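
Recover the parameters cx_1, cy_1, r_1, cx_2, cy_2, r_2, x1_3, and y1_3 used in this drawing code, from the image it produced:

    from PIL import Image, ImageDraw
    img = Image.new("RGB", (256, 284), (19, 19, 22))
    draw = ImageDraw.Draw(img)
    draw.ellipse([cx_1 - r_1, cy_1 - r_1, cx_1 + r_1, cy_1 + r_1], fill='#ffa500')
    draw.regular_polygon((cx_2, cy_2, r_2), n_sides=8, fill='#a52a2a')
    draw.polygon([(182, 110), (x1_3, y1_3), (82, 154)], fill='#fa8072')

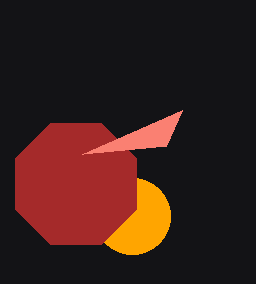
cx_1 = 132; cy_1 = 216; r_1 = 38; cx_2 = 76; cy_2 = 184; r_2 = 66; x1_3 = 166; y1_3 = 146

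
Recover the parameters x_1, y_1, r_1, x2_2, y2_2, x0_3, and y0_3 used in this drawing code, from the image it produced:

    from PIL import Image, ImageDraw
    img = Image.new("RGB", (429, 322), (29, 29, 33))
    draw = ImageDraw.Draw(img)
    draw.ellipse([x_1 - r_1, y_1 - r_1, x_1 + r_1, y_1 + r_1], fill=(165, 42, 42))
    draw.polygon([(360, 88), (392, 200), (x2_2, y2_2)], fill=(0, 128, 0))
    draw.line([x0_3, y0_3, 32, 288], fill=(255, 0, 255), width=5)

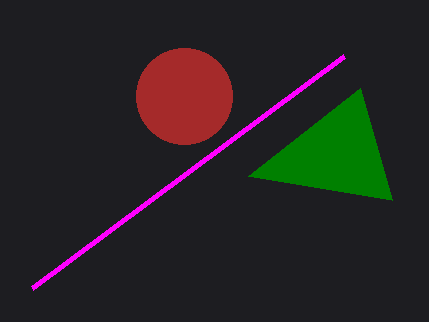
x_1 = 184
y_1 = 96
r_1 = 48
x2_2 = 248
y2_2 = 176
x0_3 = 344
y0_3 = 56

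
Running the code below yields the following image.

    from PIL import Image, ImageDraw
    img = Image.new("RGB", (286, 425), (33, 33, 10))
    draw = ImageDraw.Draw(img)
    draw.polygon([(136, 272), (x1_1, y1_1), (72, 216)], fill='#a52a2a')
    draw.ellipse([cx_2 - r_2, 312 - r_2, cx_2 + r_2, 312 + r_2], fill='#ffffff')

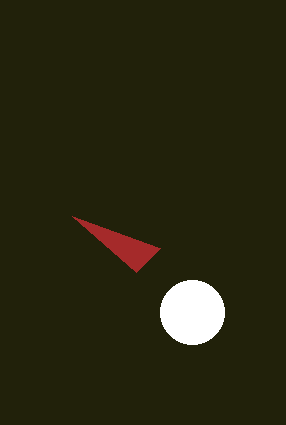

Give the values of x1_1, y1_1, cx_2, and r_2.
x1_1 = 160; y1_1 = 248; cx_2 = 192; r_2 = 32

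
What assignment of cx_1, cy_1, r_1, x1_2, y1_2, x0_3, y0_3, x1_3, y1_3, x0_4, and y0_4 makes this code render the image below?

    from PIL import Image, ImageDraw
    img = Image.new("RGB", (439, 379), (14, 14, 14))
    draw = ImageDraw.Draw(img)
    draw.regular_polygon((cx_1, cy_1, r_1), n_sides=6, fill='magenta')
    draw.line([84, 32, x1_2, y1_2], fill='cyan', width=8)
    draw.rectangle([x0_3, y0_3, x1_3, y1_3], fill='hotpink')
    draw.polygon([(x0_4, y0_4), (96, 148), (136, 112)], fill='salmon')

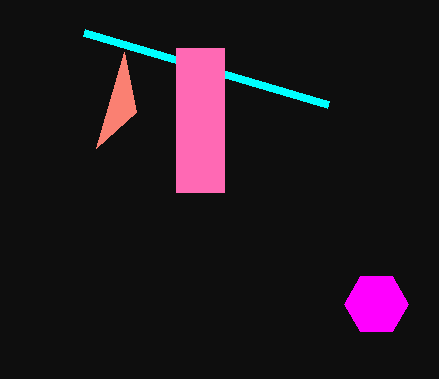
cx_1 = 376, cy_1 = 304, r_1 = 32, x1_2 = 328, y1_2 = 104, x0_3 = 176, y0_3 = 48, x1_3 = 224, y1_3 = 192, x0_4 = 124, y0_4 = 52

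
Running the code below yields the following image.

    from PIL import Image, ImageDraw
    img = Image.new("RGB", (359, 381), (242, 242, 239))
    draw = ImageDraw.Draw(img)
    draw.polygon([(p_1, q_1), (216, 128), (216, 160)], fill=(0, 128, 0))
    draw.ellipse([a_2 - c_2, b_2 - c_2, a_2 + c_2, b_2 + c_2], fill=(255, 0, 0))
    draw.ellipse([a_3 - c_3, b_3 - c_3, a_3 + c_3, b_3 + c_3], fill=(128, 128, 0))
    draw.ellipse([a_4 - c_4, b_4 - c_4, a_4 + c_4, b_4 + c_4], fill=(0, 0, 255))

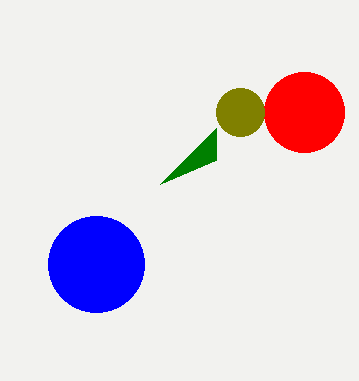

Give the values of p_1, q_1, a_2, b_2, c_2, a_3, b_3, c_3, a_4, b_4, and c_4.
p_1 = 160
q_1 = 184
a_2 = 304
b_2 = 112
c_2 = 40
a_3 = 240
b_3 = 112
c_3 = 24
a_4 = 96
b_4 = 264
c_4 = 48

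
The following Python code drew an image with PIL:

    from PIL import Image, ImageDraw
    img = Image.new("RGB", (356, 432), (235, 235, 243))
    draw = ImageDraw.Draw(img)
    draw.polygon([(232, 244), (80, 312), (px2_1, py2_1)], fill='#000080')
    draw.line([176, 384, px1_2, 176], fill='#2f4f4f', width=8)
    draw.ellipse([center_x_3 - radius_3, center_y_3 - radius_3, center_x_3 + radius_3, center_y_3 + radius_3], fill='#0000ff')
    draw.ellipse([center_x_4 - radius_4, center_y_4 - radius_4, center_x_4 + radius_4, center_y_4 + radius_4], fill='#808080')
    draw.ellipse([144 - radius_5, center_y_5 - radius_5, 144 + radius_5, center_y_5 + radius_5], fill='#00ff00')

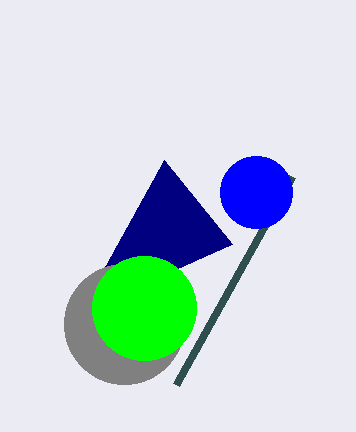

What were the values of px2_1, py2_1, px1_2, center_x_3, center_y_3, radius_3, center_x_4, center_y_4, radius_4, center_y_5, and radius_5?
px2_1 = 164; py2_1 = 160; px1_2 = 292; center_x_3 = 256; center_y_3 = 192; radius_3 = 36; center_x_4 = 124; center_y_4 = 324; radius_4 = 60; center_y_5 = 308; radius_5 = 52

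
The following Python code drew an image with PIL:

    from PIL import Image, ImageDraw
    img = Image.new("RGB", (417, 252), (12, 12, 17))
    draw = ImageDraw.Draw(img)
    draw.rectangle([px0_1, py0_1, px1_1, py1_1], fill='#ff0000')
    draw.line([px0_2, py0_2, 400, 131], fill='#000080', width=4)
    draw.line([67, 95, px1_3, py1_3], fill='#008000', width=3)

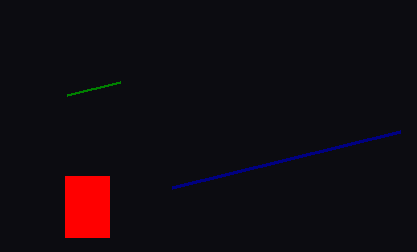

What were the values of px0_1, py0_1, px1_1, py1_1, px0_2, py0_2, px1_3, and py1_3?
px0_1 = 65
py0_1 = 176
px1_1 = 109
py1_1 = 237
px0_2 = 172
py0_2 = 187
px1_3 = 120
py1_3 = 82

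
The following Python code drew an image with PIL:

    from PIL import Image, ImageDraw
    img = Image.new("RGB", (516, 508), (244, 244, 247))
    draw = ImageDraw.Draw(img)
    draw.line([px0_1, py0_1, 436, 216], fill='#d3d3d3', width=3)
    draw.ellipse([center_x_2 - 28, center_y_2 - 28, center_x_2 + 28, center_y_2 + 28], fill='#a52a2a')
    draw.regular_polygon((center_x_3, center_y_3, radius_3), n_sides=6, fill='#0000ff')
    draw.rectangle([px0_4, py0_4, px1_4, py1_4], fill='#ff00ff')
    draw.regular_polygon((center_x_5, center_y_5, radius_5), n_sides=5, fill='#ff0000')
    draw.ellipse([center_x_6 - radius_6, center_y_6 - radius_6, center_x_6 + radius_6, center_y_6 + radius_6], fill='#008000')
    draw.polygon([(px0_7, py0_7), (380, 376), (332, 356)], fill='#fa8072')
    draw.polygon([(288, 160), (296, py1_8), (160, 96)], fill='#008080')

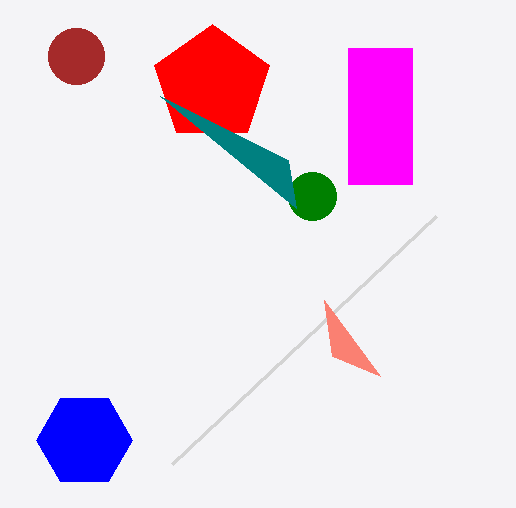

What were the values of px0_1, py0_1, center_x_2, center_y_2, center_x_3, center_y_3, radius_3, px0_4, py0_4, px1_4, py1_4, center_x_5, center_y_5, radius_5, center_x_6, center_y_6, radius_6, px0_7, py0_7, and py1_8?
px0_1 = 172
py0_1 = 464
center_x_2 = 76
center_y_2 = 56
center_x_3 = 84
center_y_3 = 440
radius_3 = 48
px0_4 = 348
py0_4 = 48
px1_4 = 412
py1_4 = 184
center_x_5 = 212
center_y_5 = 84
radius_5 = 60
center_x_6 = 312
center_y_6 = 196
radius_6 = 24
px0_7 = 324
py0_7 = 300
py1_8 = 208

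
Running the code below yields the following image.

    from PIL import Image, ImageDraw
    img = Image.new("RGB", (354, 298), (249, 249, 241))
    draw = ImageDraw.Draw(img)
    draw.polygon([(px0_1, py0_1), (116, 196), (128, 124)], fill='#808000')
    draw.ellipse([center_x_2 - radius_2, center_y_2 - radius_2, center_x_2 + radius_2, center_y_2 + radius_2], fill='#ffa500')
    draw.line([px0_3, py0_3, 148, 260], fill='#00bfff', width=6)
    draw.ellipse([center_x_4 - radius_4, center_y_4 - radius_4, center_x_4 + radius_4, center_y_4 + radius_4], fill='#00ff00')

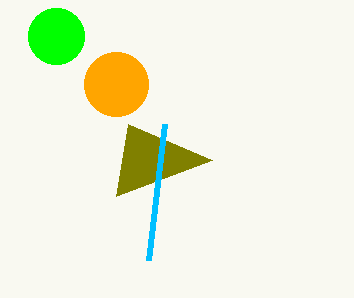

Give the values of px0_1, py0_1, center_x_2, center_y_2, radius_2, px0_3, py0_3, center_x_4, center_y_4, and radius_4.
px0_1 = 212, py0_1 = 160, center_x_2 = 116, center_y_2 = 84, radius_2 = 32, px0_3 = 164, py0_3 = 124, center_x_4 = 56, center_y_4 = 36, radius_4 = 28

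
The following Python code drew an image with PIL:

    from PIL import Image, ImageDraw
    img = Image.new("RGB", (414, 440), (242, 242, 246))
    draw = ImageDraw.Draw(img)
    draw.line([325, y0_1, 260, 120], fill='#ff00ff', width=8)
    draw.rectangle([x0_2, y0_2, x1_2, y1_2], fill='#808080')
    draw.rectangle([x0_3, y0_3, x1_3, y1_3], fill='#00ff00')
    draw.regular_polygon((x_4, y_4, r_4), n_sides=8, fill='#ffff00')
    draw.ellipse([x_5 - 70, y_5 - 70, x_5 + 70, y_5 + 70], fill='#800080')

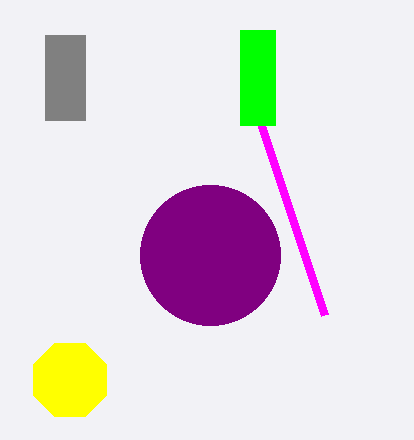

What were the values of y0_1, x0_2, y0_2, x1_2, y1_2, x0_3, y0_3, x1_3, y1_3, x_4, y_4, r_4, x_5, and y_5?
y0_1 = 315, x0_2 = 45, y0_2 = 35, x1_2 = 85, y1_2 = 120, x0_3 = 240, y0_3 = 30, x1_3 = 275, y1_3 = 125, x_4 = 70, y_4 = 380, r_4 = 40, x_5 = 210, y_5 = 255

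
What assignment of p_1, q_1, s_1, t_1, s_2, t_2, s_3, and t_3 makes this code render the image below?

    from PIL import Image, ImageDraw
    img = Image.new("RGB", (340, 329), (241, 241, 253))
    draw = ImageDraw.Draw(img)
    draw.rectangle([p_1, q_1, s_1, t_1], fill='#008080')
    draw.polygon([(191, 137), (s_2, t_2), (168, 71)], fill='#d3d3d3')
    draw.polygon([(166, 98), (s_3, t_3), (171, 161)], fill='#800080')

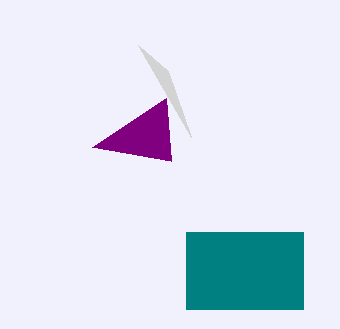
p_1 = 186
q_1 = 232
s_1 = 303
t_1 = 309
s_2 = 138
t_2 = 45
s_3 = 92
t_3 = 147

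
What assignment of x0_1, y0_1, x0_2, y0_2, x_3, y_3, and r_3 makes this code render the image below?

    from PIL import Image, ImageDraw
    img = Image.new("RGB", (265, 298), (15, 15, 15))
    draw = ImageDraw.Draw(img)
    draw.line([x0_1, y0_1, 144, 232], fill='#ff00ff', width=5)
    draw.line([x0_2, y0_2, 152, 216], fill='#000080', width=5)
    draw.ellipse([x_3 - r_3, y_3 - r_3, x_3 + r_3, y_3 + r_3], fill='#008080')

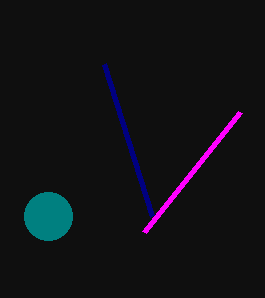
x0_1 = 240, y0_1 = 112, x0_2 = 104, y0_2 = 64, x_3 = 48, y_3 = 216, r_3 = 24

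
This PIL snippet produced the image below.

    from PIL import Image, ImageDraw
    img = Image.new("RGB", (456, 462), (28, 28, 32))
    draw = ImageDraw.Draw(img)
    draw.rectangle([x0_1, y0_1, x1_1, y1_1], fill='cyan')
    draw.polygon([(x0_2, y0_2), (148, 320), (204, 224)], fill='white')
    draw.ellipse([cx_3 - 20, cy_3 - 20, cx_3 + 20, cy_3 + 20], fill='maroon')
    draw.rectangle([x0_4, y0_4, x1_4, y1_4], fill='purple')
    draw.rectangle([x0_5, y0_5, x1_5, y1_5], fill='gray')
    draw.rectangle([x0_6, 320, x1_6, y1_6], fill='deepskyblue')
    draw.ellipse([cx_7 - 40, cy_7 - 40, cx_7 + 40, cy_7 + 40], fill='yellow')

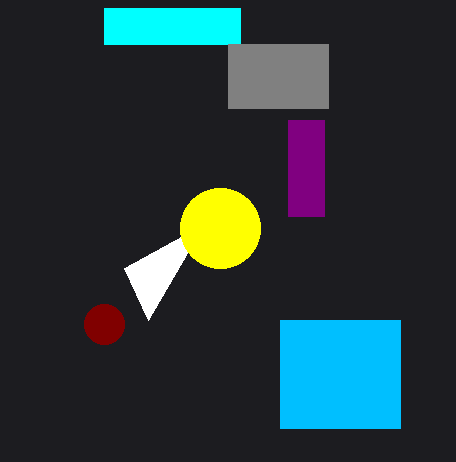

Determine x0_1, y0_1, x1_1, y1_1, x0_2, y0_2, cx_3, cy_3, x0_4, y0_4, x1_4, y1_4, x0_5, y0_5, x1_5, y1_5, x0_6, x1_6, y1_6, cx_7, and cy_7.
x0_1 = 104; y0_1 = 8; x1_1 = 240; y1_1 = 44; x0_2 = 124; y0_2 = 268; cx_3 = 104; cy_3 = 324; x0_4 = 288; y0_4 = 120; x1_4 = 324; y1_4 = 216; x0_5 = 228; y0_5 = 44; x1_5 = 328; y1_5 = 108; x0_6 = 280; x1_6 = 400; y1_6 = 428; cx_7 = 220; cy_7 = 228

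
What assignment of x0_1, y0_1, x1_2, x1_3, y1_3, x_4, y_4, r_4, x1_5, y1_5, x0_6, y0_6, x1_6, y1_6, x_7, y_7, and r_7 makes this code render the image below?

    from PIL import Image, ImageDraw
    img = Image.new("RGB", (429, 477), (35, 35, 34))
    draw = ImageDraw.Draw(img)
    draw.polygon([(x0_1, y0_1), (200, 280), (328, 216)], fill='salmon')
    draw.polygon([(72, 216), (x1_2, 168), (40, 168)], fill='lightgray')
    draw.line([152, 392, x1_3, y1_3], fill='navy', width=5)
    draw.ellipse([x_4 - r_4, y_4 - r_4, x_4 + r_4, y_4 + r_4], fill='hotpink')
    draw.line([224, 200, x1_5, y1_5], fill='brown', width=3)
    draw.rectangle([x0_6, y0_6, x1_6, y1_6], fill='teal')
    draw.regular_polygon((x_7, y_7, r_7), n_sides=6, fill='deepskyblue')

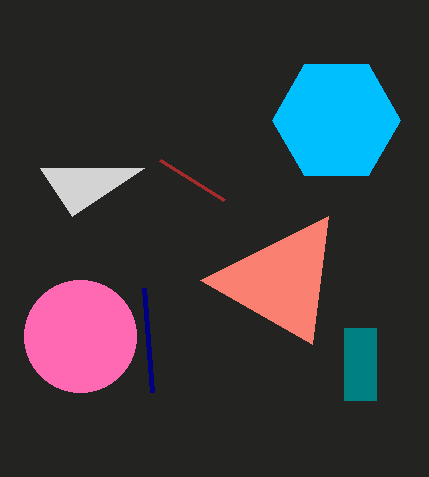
x0_1 = 312, y0_1 = 344, x1_2 = 144, x1_3 = 144, y1_3 = 288, x_4 = 80, y_4 = 336, r_4 = 56, x1_5 = 160, y1_5 = 160, x0_6 = 344, y0_6 = 328, x1_6 = 376, y1_6 = 400, x_7 = 336, y_7 = 120, r_7 = 64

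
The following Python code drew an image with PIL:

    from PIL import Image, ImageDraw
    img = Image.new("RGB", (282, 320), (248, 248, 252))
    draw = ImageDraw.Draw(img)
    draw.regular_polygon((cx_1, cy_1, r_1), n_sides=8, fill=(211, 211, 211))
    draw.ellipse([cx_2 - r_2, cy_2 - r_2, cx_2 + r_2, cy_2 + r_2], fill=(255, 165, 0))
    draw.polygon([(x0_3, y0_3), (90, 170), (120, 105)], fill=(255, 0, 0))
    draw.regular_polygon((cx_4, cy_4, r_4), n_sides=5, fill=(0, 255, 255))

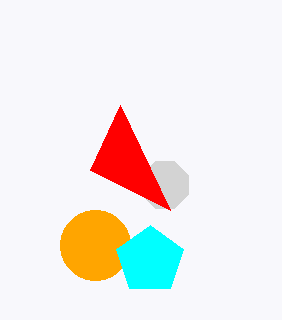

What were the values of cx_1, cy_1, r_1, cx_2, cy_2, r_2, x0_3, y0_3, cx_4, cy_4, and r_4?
cx_1 = 165
cy_1 = 185
r_1 = 25
cx_2 = 95
cy_2 = 245
r_2 = 35
x0_3 = 170
y0_3 = 210
cx_4 = 150
cy_4 = 260
r_4 = 35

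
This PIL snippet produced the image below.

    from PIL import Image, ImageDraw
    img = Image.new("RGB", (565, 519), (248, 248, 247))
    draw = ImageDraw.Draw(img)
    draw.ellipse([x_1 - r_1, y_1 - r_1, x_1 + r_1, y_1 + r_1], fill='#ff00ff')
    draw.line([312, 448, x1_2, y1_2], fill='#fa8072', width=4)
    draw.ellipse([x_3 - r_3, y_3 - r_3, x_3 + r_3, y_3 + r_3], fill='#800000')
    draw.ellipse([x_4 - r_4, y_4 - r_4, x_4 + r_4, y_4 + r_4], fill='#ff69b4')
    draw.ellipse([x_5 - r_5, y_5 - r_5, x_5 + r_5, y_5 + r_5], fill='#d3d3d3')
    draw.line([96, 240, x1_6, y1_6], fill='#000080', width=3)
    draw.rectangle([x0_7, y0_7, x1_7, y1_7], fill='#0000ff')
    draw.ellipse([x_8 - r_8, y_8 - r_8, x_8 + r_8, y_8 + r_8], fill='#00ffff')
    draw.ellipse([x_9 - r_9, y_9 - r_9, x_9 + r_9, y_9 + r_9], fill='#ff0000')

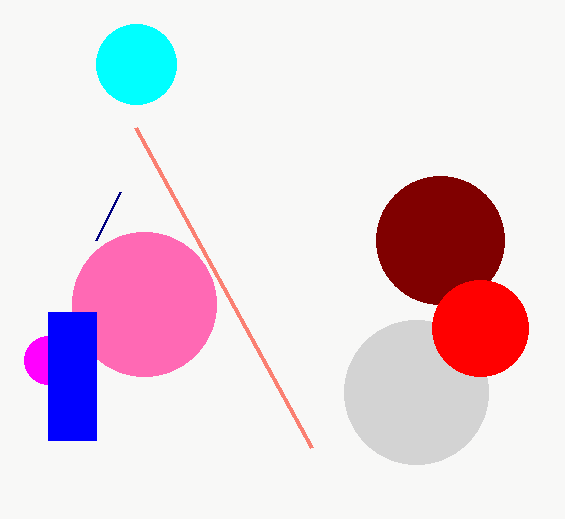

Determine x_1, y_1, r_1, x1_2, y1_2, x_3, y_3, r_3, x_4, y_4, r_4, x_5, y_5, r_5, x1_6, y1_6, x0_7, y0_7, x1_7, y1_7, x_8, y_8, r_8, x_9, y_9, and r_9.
x_1 = 48
y_1 = 360
r_1 = 24
x1_2 = 136
y1_2 = 128
x_3 = 440
y_3 = 240
r_3 = 64
x_4 = 144
y_4 = 304
r_4 = 72
x_5 = 416
y_5 = 392
r_5 = 72
x1_6 = 120
y1_6 = 192
x0_7 = 48
y0_7 = 312
x1_7 = 96
y1_7 = 440
x_8 = 136
y_8 = 64
r_8 = 40
x_9 = 480
y_9 = 328
r_9 = 48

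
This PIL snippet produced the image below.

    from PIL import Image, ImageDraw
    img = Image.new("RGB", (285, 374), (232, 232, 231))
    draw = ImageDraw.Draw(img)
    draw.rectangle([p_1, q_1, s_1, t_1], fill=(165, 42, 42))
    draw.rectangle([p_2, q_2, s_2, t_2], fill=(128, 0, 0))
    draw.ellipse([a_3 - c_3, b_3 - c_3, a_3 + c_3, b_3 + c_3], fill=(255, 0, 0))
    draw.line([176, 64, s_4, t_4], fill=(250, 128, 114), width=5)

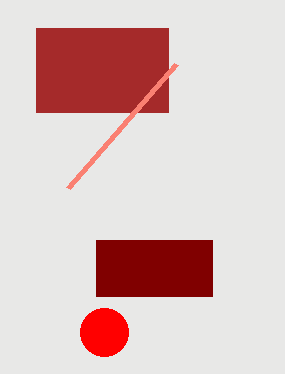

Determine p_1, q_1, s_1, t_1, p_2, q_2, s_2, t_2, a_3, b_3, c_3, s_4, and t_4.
p_1 = 36, q_1 = 28, s_1 = 168, t_1 = 112, p_2 = 96, q_2 = 240, s_2 = 212, t_2 = 296, a_3 = 104, b_3 = 332, c_3 = 24, s_4 = 68, t_4 = 188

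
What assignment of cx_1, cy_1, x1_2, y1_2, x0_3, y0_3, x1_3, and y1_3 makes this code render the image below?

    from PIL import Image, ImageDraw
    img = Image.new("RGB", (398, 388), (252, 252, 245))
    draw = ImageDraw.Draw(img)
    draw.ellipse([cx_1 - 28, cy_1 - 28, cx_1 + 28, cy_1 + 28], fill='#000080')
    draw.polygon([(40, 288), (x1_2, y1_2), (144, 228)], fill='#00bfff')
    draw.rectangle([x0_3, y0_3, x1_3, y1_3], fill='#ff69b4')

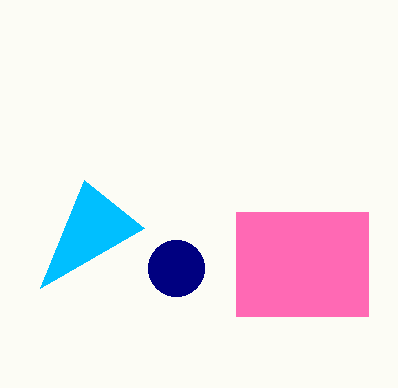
cx_1 = 176, cy_1 = 268, x1_2 = 84, y1_2 = 180, x0_3 = 236, y0_3 = 212, x1_3 = 368, y1_3 = 316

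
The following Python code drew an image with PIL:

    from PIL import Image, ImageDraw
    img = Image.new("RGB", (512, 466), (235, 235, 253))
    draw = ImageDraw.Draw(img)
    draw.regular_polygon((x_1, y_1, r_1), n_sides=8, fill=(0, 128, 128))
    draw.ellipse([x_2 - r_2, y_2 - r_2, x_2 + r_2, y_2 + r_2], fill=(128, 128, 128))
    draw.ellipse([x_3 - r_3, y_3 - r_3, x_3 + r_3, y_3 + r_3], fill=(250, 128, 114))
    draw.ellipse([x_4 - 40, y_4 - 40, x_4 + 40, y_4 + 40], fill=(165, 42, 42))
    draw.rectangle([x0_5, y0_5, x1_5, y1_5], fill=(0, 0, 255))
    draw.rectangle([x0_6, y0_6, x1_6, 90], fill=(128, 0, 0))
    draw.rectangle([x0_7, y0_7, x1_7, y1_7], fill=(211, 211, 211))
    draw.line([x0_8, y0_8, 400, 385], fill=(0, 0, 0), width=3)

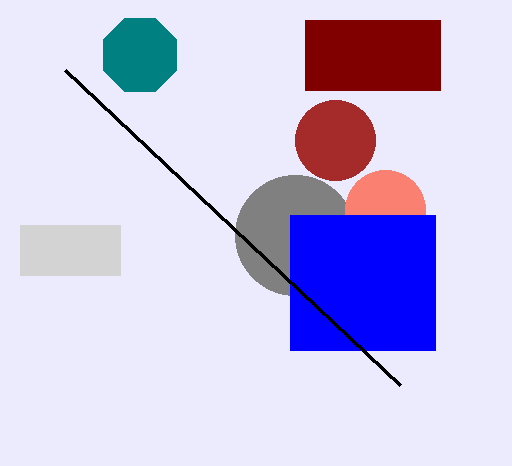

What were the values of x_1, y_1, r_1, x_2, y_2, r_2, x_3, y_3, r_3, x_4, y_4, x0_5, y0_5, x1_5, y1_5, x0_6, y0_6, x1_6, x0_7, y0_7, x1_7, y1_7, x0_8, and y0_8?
x_1 = 140; y_1 = 55; r_1 = 40; x_2 = 295; y_2 = 235; r_2 = 60; x_3 = 385; y_3 = 210; r_3 = 40; x_4 = 335; y_4 = 140; x0_5 = 290; y0_5 = 215; x1_5 = 435; y1_5 = 350; x0_6 = 305; y0_6 = 20; x1_6 = 440; x0_7 = 20; y0_7 = 225; x1_7 = 120; y1_7 = 275; x0_8 = 65; y0_8 = 70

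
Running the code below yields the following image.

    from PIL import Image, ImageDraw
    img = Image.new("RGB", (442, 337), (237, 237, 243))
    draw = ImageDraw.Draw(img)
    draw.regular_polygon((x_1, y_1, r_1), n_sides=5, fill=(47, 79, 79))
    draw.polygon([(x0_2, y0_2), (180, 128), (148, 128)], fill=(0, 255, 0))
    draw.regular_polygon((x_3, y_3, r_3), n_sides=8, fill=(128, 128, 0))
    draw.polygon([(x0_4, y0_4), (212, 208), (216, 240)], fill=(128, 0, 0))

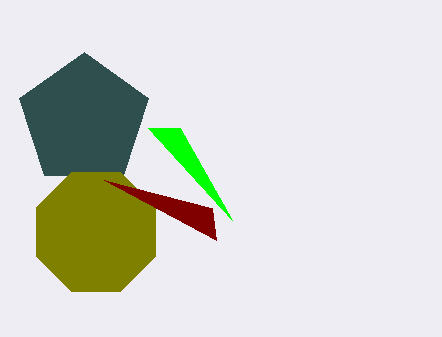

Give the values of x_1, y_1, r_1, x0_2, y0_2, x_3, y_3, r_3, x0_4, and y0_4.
x_1 = 84
y_1 = 120
r_1 = 68
x0_2 = 232
y0_2 = 220
x_3 = 96
y_3 = 232
r_3 = 64
x0_4 = 104
y0_4 = 180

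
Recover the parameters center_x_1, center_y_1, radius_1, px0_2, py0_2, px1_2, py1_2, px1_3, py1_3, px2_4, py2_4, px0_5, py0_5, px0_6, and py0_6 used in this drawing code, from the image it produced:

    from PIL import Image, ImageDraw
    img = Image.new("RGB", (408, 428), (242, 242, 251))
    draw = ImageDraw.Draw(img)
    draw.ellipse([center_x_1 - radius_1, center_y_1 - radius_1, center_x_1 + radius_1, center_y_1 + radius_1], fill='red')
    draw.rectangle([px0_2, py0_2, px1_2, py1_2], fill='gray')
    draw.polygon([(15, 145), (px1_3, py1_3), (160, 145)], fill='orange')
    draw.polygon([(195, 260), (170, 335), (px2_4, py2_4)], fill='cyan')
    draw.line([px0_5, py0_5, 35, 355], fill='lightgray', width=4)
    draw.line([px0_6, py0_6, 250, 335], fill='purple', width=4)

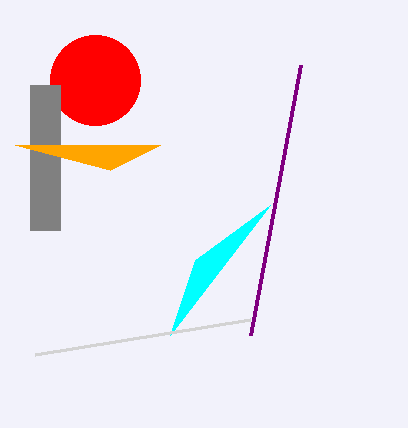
center_x_1 = 95
center_y_1 = 80
radius_1 = 45
px0_2 = 30
py0_2 = 85
px1_2 = 60
py1_2 = 230
px1_3 = 110
py1_3 = 170
px2_4 = 270
py2_4 = 205
px0_5 = 250
py0_5 = 320
px0_6 = 300
py0_6 = 65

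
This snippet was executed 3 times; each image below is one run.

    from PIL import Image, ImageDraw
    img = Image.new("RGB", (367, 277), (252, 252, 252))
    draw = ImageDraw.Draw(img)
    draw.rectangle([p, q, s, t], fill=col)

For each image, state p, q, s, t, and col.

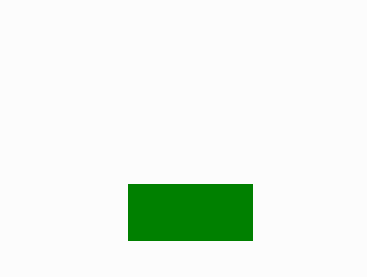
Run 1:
p = 128
q = 184
s = 252
t = 240
col = 'green'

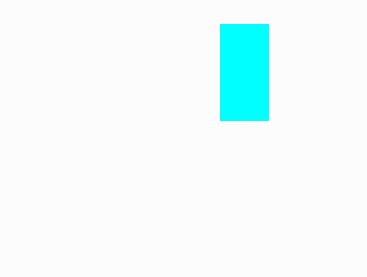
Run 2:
p = 220; q = 24; s = 268; t = 120; col = 'cyan'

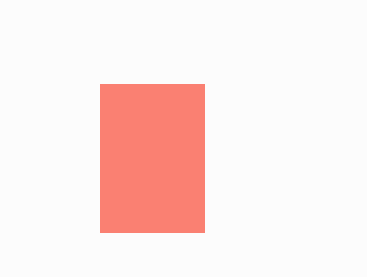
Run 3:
p = 100, q = 84, s = 204, t = 232, col = 'salmon'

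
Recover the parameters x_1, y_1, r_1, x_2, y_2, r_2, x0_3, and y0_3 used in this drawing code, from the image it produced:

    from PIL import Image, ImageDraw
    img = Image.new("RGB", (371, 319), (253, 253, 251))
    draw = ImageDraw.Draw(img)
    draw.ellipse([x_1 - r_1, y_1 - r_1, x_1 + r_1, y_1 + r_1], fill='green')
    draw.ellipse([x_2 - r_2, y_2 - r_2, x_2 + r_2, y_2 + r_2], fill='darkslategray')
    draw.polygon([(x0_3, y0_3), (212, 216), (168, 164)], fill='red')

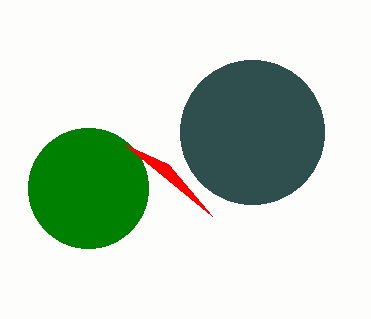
x_1 = 88, y_1 = 188, r_1 = 60, x_2 = 252, y_2 = 132, r_2 = 72, x0_3 = 124, y0_3 = 144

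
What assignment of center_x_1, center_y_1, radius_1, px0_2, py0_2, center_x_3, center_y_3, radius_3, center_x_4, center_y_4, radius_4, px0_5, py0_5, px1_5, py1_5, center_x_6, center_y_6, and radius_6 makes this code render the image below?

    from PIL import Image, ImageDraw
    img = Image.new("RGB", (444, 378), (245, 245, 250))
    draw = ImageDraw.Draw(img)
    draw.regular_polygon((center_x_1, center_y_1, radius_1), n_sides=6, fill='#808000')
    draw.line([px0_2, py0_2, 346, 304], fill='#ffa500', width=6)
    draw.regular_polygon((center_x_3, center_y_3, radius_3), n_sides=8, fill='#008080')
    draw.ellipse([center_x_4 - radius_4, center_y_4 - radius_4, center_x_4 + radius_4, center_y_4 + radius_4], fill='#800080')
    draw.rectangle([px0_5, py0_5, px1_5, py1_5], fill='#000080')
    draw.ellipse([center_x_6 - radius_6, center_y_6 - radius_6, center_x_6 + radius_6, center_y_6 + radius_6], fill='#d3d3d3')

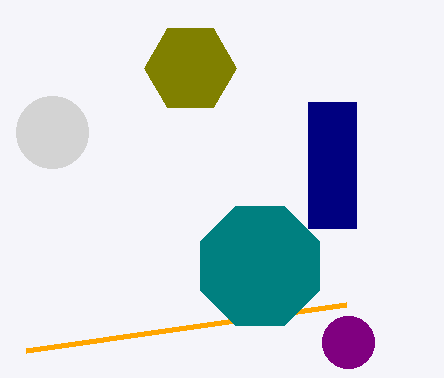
center_x_1 = 190; center_y_1 = 68; radius_1 = 46; px0_2 = 26; py0_2 = 350; center_x_3 = 260; center_y_3 = 266; radius_3 = 64; center_x_4 = 348; center_y_4 = 342; radius_4 = 26; px0_5 = 308; py0_5 = 102; px1_5 = 356; py1_5 = 228; center_x_6 = 52; center_y_6 = 132; radius_6 = 36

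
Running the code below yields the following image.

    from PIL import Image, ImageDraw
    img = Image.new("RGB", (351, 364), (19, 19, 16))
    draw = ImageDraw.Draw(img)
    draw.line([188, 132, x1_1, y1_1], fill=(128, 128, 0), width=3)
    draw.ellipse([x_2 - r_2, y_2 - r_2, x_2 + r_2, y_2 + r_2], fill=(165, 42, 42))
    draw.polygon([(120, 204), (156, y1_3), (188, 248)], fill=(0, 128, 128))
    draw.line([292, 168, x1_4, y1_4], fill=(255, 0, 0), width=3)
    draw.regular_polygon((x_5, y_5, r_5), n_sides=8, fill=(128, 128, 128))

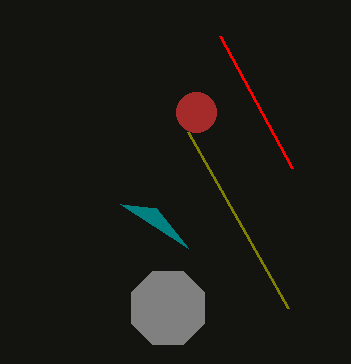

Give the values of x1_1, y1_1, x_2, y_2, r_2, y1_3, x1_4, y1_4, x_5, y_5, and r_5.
x1_1 = 288; y1_1 = 308; x_2 = 196; y_2 = 112; r_2 = 20; y1_3 = 208; x1_4 = 220; y1_4 = 36; x_5 = 168; y_5 = 308; r_5 = 40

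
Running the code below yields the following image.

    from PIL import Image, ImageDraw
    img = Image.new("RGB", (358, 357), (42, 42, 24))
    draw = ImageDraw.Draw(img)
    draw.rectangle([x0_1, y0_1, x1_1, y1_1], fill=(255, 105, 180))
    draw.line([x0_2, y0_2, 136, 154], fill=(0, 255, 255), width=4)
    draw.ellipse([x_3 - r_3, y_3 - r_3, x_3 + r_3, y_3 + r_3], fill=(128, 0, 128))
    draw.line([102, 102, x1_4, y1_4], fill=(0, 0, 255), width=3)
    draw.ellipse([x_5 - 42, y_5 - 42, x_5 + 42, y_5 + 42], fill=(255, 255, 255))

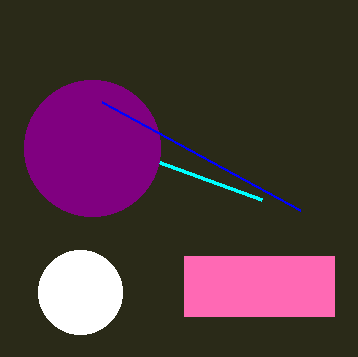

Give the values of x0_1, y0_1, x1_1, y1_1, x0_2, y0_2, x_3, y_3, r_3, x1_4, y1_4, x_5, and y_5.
x0_1 = 184
y0_1 = 256
x1_1 = 334
y1_1 = 316
x0_2 = 262
y0_2 = 200
x_3 = 92
y_3 = 148
r_3 = 68
x1_4 = 300
y1_4 = 210
x_5 = 80
y_5 = 292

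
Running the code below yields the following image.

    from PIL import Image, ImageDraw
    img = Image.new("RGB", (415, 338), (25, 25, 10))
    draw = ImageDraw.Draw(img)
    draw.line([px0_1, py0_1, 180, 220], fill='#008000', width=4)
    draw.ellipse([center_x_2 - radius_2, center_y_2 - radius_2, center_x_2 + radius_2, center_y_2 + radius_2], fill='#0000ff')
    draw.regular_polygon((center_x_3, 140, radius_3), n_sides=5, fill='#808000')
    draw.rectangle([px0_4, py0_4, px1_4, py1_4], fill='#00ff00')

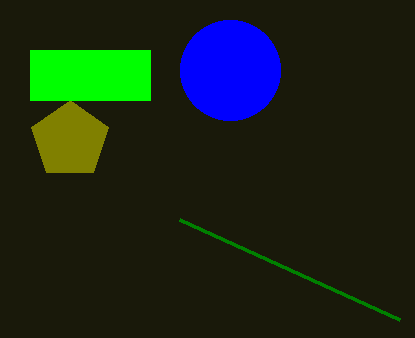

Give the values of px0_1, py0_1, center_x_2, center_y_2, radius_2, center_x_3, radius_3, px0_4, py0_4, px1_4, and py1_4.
px0_1 = 400
py0_1 = 320
center_x_2 = 230
center_y_2 = 70
radius_2 = 50
center_x_3 = 70
radius_3 = 40
px0_4 = 30
py0_4 = 50
px1_4 = 150
py1_4 = 100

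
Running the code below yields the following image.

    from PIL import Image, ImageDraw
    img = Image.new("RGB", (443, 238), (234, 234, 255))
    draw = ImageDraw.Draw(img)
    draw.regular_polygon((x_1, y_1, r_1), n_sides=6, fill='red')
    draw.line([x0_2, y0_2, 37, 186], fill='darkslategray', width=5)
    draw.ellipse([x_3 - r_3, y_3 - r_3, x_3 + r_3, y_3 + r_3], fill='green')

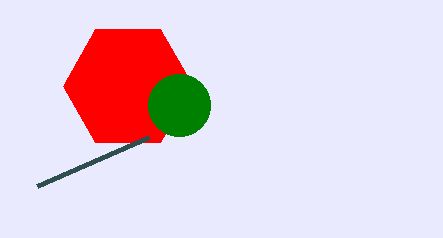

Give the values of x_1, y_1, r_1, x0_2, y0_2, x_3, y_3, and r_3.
x_1 = 128, y_1 = 86, r_1 = 65, x0_2 = 149, y0_2 = 137, x_3 = 179, y_3 = 105, r_3 = 31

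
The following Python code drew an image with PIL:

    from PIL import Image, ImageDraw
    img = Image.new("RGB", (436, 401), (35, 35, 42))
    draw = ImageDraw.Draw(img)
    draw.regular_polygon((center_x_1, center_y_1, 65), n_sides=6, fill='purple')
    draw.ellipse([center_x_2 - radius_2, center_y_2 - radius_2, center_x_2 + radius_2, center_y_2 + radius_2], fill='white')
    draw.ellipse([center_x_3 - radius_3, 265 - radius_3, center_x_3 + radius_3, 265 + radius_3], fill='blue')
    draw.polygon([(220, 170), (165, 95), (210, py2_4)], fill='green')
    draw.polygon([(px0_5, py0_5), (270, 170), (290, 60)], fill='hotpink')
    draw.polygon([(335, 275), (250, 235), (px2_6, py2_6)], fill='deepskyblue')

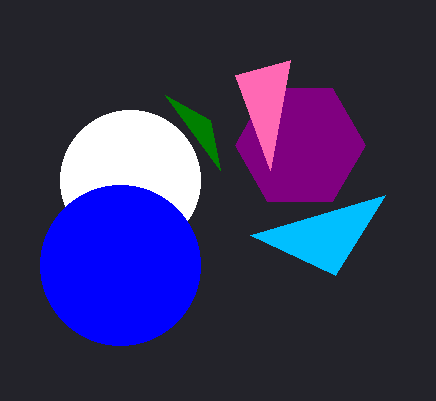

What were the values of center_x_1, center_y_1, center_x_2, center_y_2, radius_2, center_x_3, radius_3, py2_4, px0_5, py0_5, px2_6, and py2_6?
center_x_1 = 300, center_y_1 = 145, center_x_2 = 130, center_y_2 = 180, radius_2 = 70, center_x_3 = 120, radius_3 = 80, py2_4 = 120, px0_5 = 235, py0_5 = 75, px2_6 = 385, py2_6 = 195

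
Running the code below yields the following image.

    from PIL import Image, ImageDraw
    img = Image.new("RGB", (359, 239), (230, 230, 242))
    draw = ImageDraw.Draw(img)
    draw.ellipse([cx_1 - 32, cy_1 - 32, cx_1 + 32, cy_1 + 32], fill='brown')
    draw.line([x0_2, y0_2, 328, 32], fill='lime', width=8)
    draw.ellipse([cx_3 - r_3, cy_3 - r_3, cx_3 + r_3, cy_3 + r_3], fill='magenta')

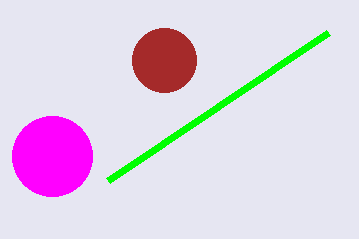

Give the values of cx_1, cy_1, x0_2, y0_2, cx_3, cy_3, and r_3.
cx_1 = 164
cy_1 = 60
x0_2 = 108
y0_2 = 180
cx_3 = 52
cy_3 = 156
r_3 = 40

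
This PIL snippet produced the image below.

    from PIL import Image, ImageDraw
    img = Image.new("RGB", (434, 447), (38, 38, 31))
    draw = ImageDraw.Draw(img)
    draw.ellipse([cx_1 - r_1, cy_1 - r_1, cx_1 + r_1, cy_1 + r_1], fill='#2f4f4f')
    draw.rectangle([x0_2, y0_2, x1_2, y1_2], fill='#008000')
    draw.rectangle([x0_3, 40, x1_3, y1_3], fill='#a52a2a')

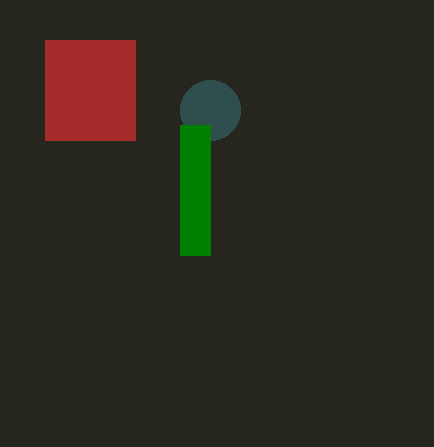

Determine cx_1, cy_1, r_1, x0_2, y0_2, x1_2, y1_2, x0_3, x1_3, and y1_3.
cx_1 = 210; cy_1 = 110; r_1 = 30; x0_2 = 180; y0_2 = 125; x1_2 = 210; y1_2 = 255; x0_3 = 45; x1_3 = 135; y1_3 = 140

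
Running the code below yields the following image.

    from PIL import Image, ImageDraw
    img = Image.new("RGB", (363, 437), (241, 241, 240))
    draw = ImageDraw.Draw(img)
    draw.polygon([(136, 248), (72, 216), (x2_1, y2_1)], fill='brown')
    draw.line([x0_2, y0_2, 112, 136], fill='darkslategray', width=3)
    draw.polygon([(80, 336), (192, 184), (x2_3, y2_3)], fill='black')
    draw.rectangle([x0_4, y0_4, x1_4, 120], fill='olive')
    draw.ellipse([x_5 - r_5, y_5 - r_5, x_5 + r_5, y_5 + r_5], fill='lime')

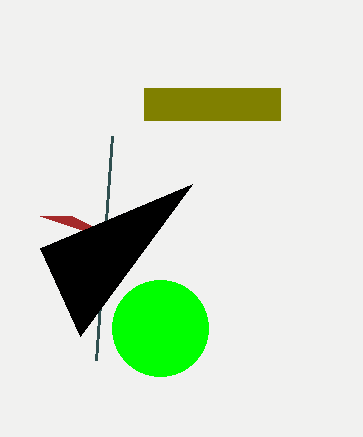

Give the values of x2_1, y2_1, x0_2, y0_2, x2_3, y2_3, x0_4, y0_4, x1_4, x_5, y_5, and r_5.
x2_1 = 40; y2_1 = 216; x0_2 = 96; y0_2 = 360; x2_3 = 40; y2_3 = 248; x0_4 = 144; y0_4 = 88; x1_4 = 280; x_5 = 160; y_5 = 328; r_5 = 48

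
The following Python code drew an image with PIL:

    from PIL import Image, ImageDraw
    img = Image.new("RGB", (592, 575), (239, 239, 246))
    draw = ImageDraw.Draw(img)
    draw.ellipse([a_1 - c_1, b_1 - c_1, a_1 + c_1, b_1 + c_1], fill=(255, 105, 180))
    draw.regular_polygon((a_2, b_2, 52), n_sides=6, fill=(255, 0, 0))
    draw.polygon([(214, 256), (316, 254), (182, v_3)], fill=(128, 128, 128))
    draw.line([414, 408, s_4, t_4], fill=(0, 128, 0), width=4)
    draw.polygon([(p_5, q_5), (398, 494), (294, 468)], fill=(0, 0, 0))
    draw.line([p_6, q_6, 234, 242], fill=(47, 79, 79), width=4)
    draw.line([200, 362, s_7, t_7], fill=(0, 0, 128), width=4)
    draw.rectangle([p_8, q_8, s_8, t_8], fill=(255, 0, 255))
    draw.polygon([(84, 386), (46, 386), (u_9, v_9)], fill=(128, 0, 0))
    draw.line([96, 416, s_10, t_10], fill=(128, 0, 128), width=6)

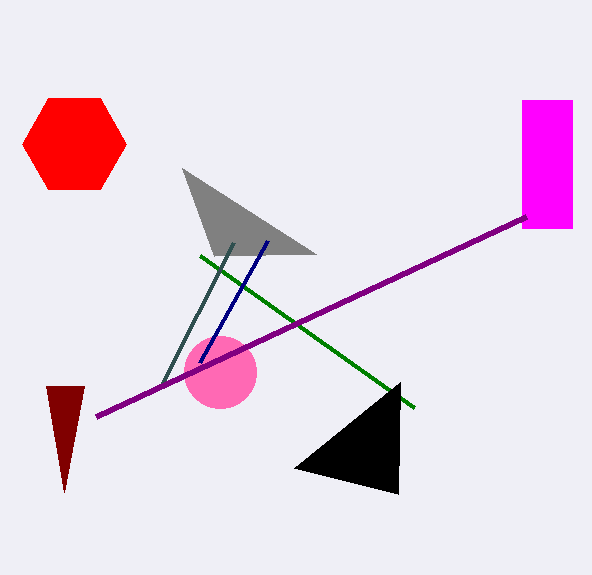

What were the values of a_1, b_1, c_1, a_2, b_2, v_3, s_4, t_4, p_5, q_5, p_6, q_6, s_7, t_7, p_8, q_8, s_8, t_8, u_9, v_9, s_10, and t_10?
a_1 = 220
b_1 = 372
c_1 = 36
a_2 = 74
b_2 = 144
v_3 = 168
s_4 = 200
t_4 = 256
p_5 = 400
q_5 = 382
p_6 = 162
q_6 = 384
s_7 = 268
t_7 = 240
p_8 = 522
q_8 = 100
s_8 = 572
t_8 = 228
u_9 = 64
v_9 = 492
s_10 = 526
t_10 = 216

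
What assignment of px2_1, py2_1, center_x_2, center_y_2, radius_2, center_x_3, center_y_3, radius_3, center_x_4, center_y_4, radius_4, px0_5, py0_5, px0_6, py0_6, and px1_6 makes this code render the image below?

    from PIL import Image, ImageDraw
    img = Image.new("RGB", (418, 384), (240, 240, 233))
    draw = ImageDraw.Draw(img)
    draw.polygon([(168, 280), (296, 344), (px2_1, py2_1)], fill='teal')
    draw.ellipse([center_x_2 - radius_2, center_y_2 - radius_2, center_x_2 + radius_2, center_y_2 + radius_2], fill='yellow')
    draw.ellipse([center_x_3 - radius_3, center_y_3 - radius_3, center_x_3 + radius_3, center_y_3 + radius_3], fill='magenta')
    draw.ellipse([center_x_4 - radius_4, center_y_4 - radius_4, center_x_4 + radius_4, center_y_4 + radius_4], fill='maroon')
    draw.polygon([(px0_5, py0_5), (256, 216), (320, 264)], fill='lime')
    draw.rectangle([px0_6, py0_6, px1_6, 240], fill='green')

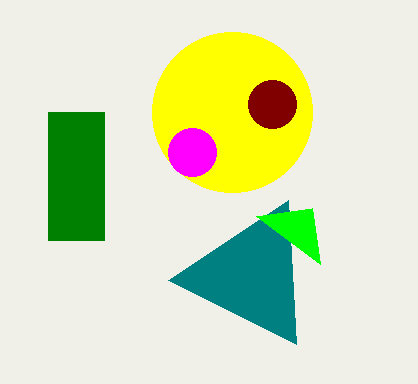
px2_1 = 288
py2_1 = 200
center_x_2 = 232
center_y_2 = 112
radius_2 = 80
center_x_3 = 192
center_y_3 = 152
radius_3 = 24
center_x_4 = 272
center_y_4 = 104
radius_4 = 24
px0_5 = 312
py0_5 = 208
px0_6 = 48
py0_6 = 112
px1_6 = 104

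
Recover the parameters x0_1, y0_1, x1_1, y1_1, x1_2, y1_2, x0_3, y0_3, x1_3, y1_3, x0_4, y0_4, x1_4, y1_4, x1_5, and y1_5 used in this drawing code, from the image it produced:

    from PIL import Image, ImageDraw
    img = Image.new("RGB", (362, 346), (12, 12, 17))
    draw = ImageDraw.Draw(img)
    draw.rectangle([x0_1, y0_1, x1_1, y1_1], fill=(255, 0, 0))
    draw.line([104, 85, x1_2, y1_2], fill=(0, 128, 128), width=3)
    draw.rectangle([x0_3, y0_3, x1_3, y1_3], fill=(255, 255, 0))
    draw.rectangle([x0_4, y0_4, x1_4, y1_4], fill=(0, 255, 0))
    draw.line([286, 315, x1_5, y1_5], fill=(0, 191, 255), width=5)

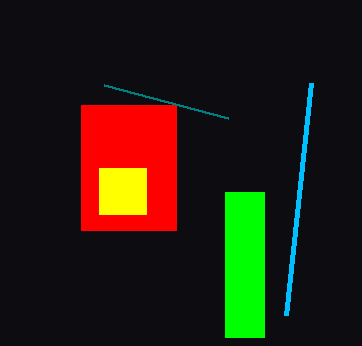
x0_1 = 81, y0_1 = 105, x1_1 = 176, y1_1 = 230, x1_2 = 228, y1_2 = 118, x0_3 = 99, y0_3 = 168, x1_3 = 146, y1_3 = 214, x0_4 = 225, y0_4 = 192, x1_4 = 264, y1_4 = 337, x1_5 = 311, y1_5 = 83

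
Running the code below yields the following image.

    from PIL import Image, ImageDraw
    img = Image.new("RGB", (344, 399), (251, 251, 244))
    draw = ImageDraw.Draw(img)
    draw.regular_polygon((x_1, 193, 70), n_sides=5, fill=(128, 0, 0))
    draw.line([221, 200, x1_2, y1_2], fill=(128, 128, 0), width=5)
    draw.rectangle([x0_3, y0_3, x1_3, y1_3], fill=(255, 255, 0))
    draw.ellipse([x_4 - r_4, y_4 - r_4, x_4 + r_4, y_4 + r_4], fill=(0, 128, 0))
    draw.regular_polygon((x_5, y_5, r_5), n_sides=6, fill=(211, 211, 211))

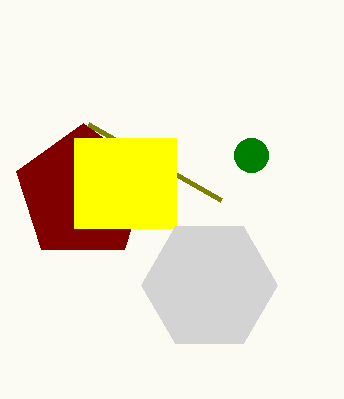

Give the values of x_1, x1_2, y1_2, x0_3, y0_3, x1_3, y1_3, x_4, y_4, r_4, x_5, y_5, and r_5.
x_1 = 83, x1_2 = 88, y1_2 = 124, x0_3 = 74, y0_3 = 138, x1_3 = 176, y1_3 = 228, x_4 = 251, y_4 = 155, r_4 = 17, x_5 = 209, y_5 = 285, r_5 = 68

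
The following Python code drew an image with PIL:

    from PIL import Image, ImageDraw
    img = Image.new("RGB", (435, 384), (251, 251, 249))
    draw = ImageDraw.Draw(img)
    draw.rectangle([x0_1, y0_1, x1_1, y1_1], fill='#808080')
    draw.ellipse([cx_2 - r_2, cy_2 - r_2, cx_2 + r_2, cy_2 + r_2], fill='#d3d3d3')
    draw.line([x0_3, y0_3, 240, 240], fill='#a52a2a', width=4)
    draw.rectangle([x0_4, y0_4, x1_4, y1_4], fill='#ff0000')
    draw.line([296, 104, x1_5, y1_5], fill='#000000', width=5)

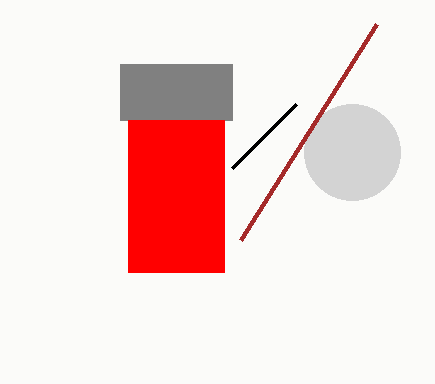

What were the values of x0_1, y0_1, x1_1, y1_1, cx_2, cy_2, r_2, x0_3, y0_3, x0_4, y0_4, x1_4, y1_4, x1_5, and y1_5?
x0_1 = 120, y0_1 = 64, x1_1 = 232, y1_1 = 120, cx_2 = 352, cy_2 = 152, r_2 = 48, x0_3 = 376, y0_3 = 24, x0_4 = 128, y0_4 = 120, x1_4 = 224, y1_4 = 272, x1_5 = 232, y1_5 = 168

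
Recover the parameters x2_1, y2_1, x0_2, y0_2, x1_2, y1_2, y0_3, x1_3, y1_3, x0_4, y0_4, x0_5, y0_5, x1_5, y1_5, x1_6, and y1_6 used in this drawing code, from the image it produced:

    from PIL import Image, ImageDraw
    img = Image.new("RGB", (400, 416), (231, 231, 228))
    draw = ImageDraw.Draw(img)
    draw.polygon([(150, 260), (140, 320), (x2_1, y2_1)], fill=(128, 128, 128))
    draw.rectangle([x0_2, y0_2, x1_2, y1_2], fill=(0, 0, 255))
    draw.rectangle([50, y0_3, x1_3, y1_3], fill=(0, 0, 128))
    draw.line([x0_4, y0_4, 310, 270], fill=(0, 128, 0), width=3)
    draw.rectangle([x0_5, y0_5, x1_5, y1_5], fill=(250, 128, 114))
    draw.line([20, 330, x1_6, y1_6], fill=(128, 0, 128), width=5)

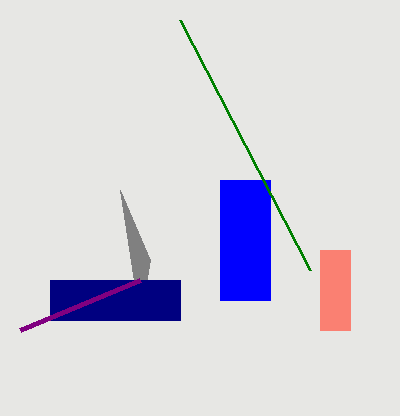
x2_1 = 120
y2_1 = 190
x0_2 = 220
y0_2 = 180
x1_2 = 270
y1_2 = 300
y0_3 = 280
x1_3 = 180
y1_3 = 320
x0_4 = 180
y0_4 = 20
x0_5 = 320
y0_5 = 250
x1_5 = 350
y1_5 = 330
x1_6 = 140
y1_6 = 280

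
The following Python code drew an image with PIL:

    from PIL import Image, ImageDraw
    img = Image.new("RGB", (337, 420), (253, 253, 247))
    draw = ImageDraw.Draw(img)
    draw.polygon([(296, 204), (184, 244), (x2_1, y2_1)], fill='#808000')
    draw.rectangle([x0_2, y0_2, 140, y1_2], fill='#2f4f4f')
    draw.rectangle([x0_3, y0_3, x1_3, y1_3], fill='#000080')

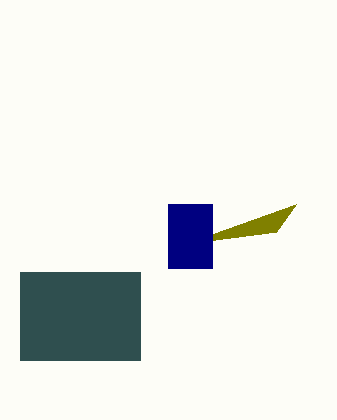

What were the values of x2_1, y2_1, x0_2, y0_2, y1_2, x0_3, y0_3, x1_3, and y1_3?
x2_1 = 276
y2_1 = 232
x0_2 = 20
y0_2 = 272
y1_2 = 360
x0_3 = 168
y0_3 = 204
x1_3 = 212
y1_3 = 268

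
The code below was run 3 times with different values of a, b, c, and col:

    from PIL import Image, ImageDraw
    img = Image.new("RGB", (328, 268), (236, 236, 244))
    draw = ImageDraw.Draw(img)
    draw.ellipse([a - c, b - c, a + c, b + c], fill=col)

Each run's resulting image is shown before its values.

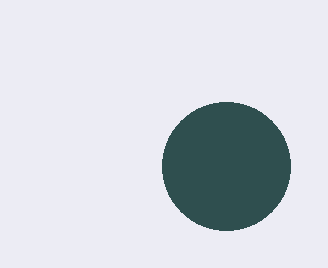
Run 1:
a = 226
b = 166
c = 64
col = 'darkslategray'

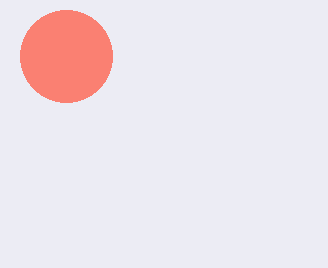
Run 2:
a = 66
b = 56
c = 46
col = 'salmon'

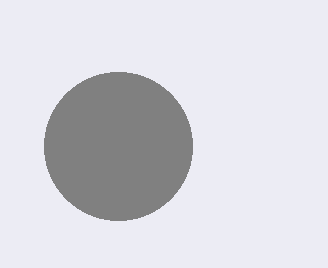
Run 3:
a = 118
b = 146
c = 74
col = 'gray'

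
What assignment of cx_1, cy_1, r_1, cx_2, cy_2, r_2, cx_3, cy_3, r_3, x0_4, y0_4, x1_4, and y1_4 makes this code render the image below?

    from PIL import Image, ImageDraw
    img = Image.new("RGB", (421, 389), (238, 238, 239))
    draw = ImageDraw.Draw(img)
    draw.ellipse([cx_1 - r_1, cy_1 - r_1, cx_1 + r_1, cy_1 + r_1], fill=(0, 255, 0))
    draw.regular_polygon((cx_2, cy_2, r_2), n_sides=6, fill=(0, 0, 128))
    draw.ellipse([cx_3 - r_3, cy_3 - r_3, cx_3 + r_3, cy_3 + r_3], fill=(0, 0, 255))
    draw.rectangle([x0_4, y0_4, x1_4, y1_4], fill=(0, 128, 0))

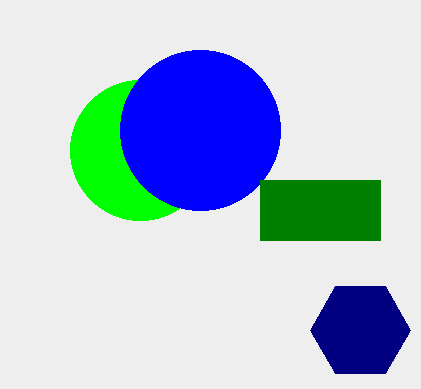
cx_1 = 140; cy_1 = 150; r_1 = 70; cx_2 = 360; cy_2 = 330; r_2 = 50; cx_3 = 200; cy_3 = 130; r_3 = 80; x0_4 = 260; y0_4 = 180; x1_4 = 380; y1_4 = 240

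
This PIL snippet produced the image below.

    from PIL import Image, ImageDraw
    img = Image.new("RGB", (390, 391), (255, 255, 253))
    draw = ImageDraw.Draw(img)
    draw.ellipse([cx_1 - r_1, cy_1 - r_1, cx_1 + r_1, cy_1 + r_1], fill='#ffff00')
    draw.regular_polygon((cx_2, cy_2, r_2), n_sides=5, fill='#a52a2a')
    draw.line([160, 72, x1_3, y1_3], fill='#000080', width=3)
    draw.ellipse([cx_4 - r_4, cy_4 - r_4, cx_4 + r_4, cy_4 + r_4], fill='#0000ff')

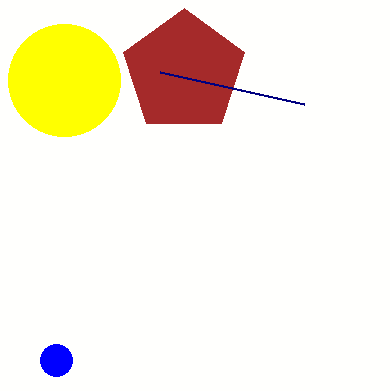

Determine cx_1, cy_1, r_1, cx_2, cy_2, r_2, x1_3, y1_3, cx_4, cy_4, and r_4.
cx_1 = 64
cy_1 = 80
r_1 = 56
cx_2 = 184
cy_2 = 72
r_2 = 64
x1_3 = 304
y1_3 = 104
cx_4 = 56
cy_4 = 360
r_4 = 16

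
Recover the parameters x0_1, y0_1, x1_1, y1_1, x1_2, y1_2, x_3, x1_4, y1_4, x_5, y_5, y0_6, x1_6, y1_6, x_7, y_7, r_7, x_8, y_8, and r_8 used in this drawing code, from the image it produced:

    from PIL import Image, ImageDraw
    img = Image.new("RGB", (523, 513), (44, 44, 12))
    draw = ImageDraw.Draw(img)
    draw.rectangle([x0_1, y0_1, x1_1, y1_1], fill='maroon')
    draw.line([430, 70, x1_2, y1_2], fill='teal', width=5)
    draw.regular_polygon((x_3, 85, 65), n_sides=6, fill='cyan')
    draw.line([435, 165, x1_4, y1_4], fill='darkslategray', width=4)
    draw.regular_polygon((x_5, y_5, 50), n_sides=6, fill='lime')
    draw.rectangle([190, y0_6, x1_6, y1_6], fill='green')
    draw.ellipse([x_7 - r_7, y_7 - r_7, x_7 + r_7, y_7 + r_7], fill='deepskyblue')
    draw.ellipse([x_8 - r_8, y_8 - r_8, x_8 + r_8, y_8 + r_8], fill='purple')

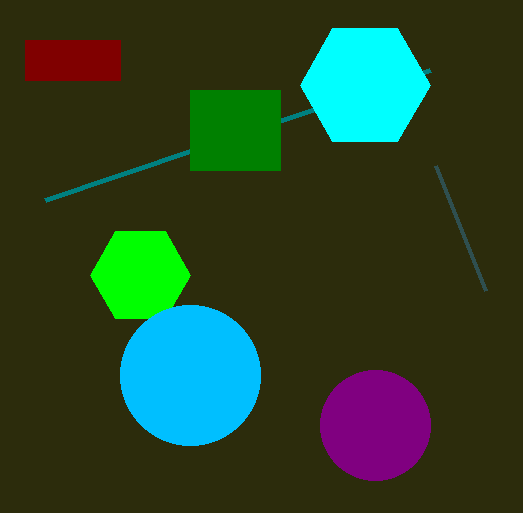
x0_1 = 25
y0_1 = 40
x1_1 = 120
y1_1 = 80
x1_2 = 45
y1_2 = 200
x_3 = 365
x1_4 = 485
y1_4 = 290
x_5 = 140
y_5 = 275
y0_6 = 90
x1_6 = 280
y1_6 = 170
x_7 = 190
y_7 = 375
r_7 = 70
x_8 = 375
y_8 = 425
r_8 = 55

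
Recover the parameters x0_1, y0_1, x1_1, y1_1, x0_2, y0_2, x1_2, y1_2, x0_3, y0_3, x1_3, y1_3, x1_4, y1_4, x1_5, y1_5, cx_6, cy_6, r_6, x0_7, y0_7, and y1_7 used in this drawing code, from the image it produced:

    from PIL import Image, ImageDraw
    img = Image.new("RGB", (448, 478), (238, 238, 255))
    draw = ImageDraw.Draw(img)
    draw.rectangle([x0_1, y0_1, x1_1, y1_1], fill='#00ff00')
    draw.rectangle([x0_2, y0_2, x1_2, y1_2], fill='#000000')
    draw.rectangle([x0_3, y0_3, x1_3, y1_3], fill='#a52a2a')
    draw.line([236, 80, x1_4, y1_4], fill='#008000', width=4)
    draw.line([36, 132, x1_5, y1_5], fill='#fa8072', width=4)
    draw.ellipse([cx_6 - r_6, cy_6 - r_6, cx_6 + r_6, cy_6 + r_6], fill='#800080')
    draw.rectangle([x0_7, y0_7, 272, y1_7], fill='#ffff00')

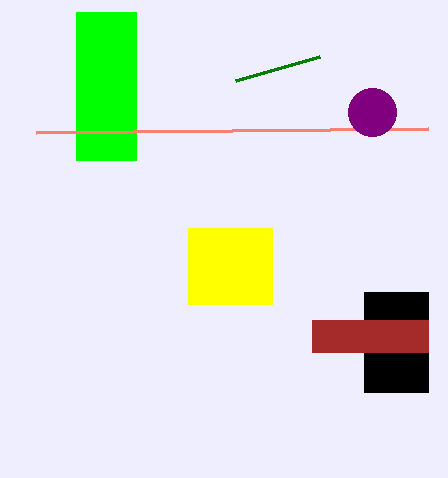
x0_1 = 76
y0_1 = 12
x1_1 = 136
y1_1 = 160
x0_2 = 364
y0_2 = 292
x1_2 = 428
y1_2 = 392
x0_3 = 312
y0_3 = 320
x1_3 = 428
y1_3 = 352
x1_4 = 320
y1_4 = 56
x1_5 = 428
y1_5 = 128
cx_6 = 372
cy_6 = 112
r_6 = 24
x0_7 = 188
y0_7 = 228
y1_7 = 304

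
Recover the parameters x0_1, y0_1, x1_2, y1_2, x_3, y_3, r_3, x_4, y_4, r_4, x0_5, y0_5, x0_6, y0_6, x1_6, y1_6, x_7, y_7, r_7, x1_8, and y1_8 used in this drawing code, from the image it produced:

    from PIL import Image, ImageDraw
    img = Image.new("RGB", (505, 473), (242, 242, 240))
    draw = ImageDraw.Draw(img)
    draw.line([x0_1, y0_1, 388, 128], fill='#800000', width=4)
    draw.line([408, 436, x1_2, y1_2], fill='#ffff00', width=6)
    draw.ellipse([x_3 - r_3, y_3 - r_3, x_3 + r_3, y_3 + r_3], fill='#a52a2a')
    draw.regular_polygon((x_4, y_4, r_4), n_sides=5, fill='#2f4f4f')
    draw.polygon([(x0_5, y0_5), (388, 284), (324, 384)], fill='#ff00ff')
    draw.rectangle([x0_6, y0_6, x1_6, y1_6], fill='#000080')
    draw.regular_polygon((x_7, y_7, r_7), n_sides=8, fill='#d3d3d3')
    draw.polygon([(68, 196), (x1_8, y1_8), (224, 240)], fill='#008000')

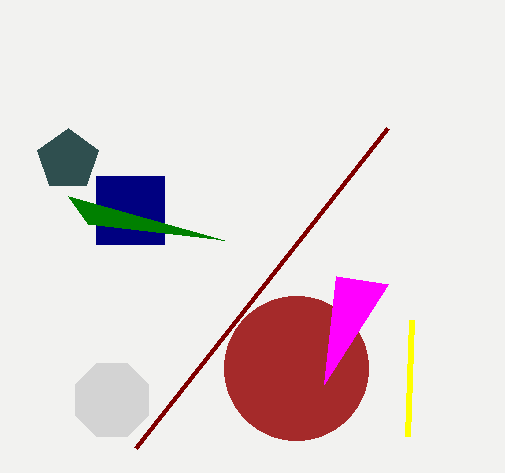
x0_1 = 136, y0_1 = 448, x1_2 = 412, y1_2 = 320, x_3 = 296, y_3 = 368, r_3 = 72, x_4 = 68, y_4 = 160, r_4 = 32, x0_5 = 336, y0_5 = 276, x0_6 = 96, y0_6 = 176, x1_6 = 164, y1_6 = 244, x_7 = 112, y_7 = 400, r_7 = 40, x1_8 = 88, y1_8 = 224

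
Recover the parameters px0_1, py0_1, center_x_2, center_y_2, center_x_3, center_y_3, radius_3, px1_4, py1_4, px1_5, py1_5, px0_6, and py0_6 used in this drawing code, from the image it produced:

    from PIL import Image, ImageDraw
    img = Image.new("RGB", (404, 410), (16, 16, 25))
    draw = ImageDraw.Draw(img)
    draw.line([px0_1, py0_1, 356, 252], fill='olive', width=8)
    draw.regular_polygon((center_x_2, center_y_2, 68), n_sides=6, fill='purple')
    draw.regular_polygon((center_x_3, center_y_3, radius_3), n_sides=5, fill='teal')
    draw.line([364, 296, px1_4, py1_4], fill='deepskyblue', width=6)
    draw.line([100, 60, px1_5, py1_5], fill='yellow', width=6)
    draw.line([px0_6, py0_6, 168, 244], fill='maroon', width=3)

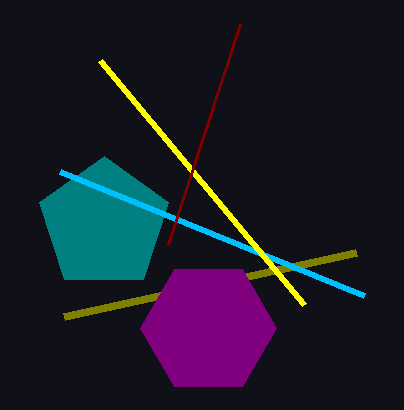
px0_1 = 64, py0_1 = 316, center_x_2 = 208, center_y_2 = 328, center_x_3 = 104, center_y_3 = 224, radius_3 = 68, px1_4 = 60, py1_4 = 172, px1_5 = 304, py1_5 = 304, px0_6 = 240, py0_6 = 24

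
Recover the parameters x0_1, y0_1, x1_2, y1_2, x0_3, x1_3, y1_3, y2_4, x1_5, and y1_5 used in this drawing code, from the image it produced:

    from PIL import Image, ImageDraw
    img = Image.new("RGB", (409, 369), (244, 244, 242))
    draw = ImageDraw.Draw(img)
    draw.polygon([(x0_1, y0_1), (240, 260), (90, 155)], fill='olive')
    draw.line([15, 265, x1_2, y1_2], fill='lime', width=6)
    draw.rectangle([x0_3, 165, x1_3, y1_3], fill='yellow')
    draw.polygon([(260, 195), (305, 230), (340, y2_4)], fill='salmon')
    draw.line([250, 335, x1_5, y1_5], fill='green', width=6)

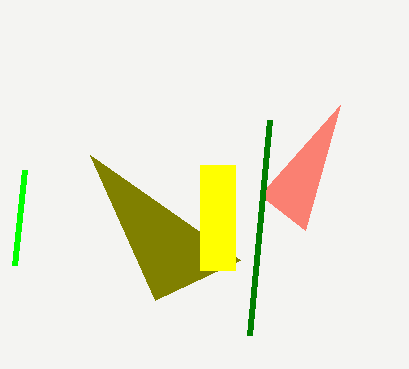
x0_1 = 155, y0_1 = 300, x1_2 = 25, y1_2 = 170, x0_3 = 200, x1_3 = 235, y1_3 = 270, y2_4 = 105, x1_5 = 270, y1_5 = 120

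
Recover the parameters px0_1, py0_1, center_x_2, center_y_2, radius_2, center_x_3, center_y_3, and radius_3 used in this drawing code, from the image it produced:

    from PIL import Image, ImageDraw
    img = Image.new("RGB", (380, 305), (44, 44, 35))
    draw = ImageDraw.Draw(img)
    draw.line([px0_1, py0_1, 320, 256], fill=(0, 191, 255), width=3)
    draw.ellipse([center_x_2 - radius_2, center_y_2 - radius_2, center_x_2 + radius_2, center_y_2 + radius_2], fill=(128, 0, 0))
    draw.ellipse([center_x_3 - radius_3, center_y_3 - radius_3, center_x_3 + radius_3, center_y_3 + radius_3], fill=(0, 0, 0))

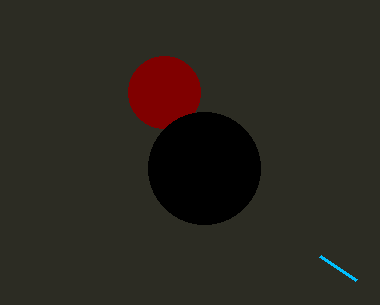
px0_1 = 356; py0_1 = 280; center_x_2 = 164; center_y_2 = 92; radius_2 = 36; center_x_3 = 204; center_y_3 = 168; radius_3 = 56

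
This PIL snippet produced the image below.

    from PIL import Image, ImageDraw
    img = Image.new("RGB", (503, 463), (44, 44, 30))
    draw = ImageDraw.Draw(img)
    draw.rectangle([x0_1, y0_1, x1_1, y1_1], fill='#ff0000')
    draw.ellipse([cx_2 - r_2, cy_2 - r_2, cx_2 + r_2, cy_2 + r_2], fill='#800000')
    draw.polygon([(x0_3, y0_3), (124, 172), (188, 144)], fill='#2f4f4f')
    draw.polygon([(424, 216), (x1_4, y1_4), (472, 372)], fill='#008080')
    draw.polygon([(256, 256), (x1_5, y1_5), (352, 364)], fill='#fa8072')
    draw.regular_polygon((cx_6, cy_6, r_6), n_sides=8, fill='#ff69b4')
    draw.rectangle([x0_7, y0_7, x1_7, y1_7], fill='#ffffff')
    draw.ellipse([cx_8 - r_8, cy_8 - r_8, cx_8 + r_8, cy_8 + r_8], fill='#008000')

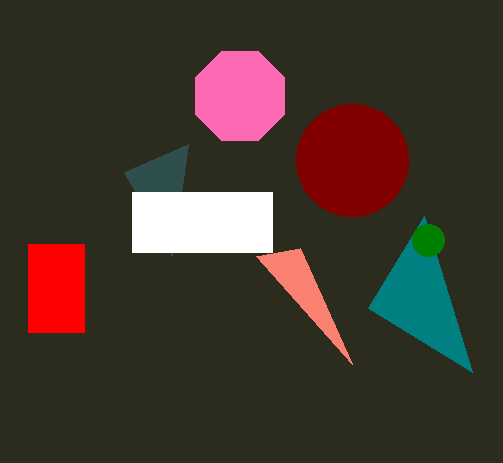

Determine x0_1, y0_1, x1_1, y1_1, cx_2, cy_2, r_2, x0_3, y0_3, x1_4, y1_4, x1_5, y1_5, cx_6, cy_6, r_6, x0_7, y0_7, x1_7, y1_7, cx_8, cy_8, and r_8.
x0_1 = 28, y0_1 = 244, x1_1 = 84, y1_1 = 332, cx_2 = 352, cy_2 = 160, r_2 = 56, x0_3 = 172, y0_3 = 256, x1_4 = 368, y1_4 = 308, x1_5 = 300, y1_5 = 248, cx_6 = 240, cy_6 = 96, r_6 = 48, x0_7 = 132, y0_7 = 192, x1_7 = 272, y1_7 = 252, cx_8 = 428, cy_8 = 240, r_8 = 16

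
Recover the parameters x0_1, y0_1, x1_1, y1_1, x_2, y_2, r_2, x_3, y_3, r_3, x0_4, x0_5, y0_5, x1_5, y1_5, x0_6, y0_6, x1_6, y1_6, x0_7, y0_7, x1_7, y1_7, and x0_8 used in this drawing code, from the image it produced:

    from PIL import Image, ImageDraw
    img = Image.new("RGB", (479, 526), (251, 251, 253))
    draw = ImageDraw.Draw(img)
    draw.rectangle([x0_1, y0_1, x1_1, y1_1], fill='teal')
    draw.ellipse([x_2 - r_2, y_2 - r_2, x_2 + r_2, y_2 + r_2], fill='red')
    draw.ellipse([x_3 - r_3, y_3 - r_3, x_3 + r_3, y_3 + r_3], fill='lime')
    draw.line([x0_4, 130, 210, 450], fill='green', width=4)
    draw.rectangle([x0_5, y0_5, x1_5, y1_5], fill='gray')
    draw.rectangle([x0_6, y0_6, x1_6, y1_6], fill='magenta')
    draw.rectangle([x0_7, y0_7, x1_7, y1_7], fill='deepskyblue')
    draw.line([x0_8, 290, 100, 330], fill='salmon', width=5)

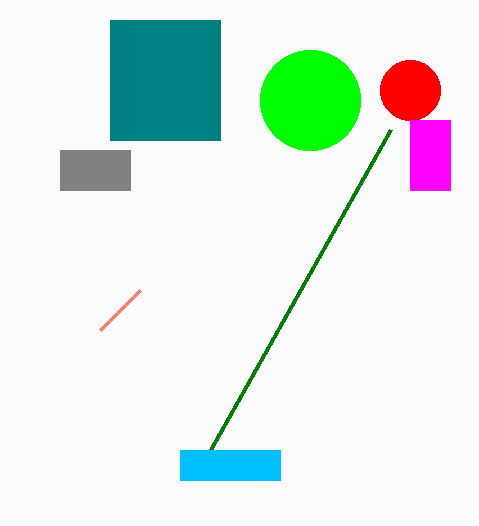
x0_1 = 110, y0_1 = 20, x1_1 = 220, y1_1 = 140, x_2 = 410, y_2 = 90, r_2 = 30, x_3 = 310, y_3 = 100, r_3 = 50, x0_4 = 390, x0_5 = 60, y0_5 = 150, x1_5 = 130, y1_5 = 190, x0_6 = 410, y0_6 = 120, x1_6 = 450, y1_6 = 190, x0_7 = 180, y0_7 = 450, x1_7 = 280, y1_7 = 480, x0_8 = 140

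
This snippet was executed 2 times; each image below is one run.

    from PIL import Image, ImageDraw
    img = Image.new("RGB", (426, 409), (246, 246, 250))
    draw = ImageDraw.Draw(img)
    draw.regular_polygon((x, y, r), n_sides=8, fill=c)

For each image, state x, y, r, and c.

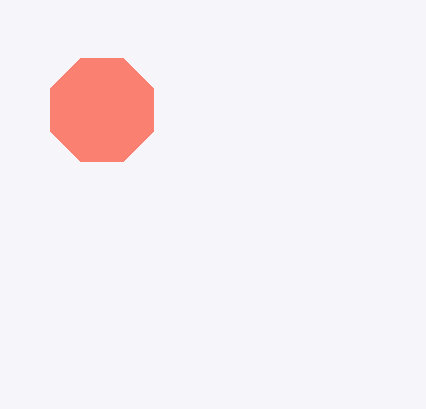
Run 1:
x = 102
y = 110
r = 56
c = 'salmon'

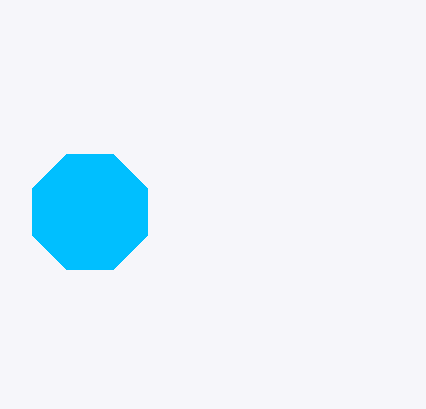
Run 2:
x = 90
y = 212
r = 62
c = 'deepskyblue'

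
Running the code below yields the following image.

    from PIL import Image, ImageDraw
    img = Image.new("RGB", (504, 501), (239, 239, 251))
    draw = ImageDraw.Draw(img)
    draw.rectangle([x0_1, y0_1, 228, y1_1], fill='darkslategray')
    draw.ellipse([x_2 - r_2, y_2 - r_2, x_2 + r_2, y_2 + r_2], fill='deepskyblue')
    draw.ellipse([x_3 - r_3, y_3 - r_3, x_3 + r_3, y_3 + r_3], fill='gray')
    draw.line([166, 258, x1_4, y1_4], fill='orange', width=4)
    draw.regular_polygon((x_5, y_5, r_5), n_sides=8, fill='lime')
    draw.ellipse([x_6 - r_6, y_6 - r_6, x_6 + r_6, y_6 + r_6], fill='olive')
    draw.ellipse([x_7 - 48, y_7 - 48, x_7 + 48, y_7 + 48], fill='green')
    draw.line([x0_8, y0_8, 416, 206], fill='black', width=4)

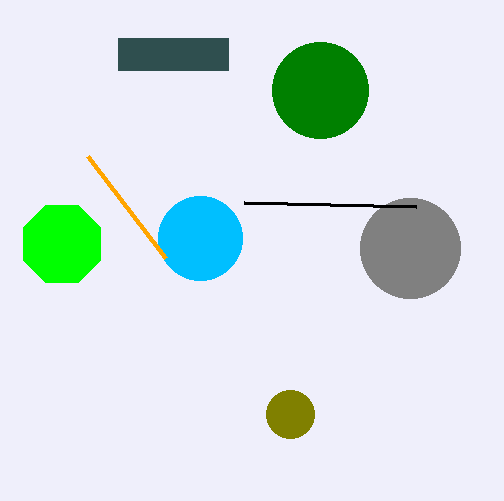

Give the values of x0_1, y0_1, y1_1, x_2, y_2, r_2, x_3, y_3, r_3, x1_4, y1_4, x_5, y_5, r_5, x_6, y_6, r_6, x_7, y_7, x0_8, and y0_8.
x0_1 = 118; y0_1 = 38; y1_1 = 70; x_2 = 200; y_2 = 238; r_2 = 42; x_3 = 410; y_3 = 248; r_3 = 50; x1_4 = 88; y1_4 = 156; x_5 = 62; y_5 = 244; r_5 = 42; x_6 = 290; y_6 = 414; r_6 = 24; x_7 = 320; y_7 = 90; x0_8 = 244; y0_8 = 202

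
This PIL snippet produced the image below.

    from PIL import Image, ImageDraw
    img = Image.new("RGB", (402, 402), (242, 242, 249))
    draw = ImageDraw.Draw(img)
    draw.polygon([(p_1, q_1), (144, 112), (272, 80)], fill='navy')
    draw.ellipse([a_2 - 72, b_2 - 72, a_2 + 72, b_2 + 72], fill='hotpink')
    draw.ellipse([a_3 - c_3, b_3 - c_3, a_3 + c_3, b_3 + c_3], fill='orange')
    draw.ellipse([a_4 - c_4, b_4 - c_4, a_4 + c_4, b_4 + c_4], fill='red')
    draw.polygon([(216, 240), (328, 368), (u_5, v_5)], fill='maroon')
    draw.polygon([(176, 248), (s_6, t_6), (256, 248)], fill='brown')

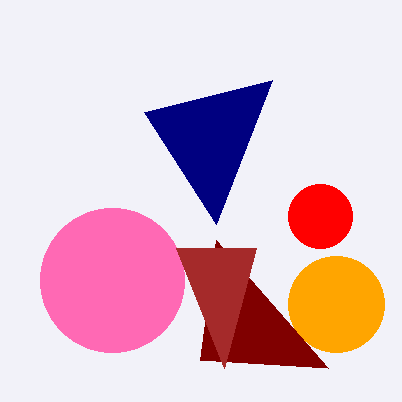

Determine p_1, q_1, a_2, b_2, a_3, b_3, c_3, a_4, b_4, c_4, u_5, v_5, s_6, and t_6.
p_1 = 216, q_1 = 224, a_2 = 112, b_2 = 280, a_3 = 336, b_3 = 304, c_3 = 48, a_4 = 320, b_4 = 216, c_4 = 32, u_5 = 200, v_5 = 360, s_6 = 224, t_6 = 368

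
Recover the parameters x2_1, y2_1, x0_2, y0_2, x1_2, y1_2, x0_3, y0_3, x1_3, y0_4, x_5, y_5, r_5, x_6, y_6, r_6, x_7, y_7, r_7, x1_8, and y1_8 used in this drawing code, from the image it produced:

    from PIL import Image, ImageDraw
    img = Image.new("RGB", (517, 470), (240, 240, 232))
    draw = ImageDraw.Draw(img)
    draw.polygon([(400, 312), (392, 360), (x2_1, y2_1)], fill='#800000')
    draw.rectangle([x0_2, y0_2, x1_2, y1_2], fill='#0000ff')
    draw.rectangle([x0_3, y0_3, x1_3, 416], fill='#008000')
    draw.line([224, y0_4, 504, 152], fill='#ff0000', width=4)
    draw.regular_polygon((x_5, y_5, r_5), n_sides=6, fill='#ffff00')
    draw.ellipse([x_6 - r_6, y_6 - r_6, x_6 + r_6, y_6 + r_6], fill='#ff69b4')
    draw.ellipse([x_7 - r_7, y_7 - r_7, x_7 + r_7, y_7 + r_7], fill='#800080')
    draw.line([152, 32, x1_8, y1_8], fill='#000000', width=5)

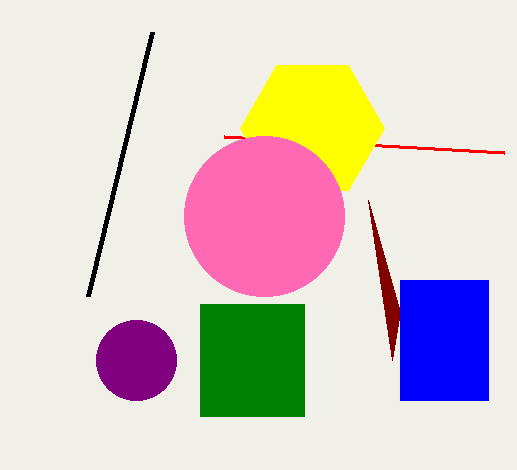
x2_1 = 368
y2_1 = 200
x0_2 = 400
y0_2 = 280
x1_2 = 488
y1_2 = 400
x0_3 = 200
y0_3 = 304
x1_3 = 304
y0_4 = 136
x_5 = 312
y_5 = 128
r_5 = 72
x_6 = 264
y_6 = 216
r_6 = 80
x_7 = 136
y_7 = 360
r_7 = 40
x1_8 = 88
y1_8 = 296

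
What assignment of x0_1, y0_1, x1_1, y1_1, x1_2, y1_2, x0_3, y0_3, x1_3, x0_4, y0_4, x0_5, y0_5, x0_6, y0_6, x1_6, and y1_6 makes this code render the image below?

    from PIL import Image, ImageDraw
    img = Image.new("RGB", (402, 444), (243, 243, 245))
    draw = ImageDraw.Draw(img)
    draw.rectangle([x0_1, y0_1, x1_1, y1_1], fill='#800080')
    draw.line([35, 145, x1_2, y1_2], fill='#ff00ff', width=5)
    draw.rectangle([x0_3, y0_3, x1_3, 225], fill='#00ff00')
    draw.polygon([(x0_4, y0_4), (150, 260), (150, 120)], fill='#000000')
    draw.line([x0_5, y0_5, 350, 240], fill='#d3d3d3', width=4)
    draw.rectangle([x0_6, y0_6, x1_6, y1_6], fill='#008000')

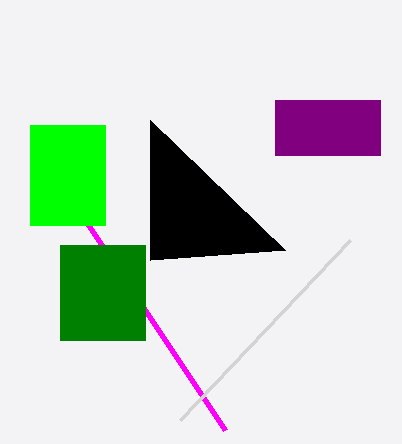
x0_1 = 275
y0_1 = 100
x1_1 = 380
y1_1 = 155
x1_2 = 225
y1_2 = 430
x0_3 = 30
y0_3 = 125
x1_3 = 105
x0_4 = 285
y0_4 = 250
x0_5 = 180
y0_5 = 420
x0_6 = 60
y0_6 = 245
x1_6 = 145
y1_6 = 340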